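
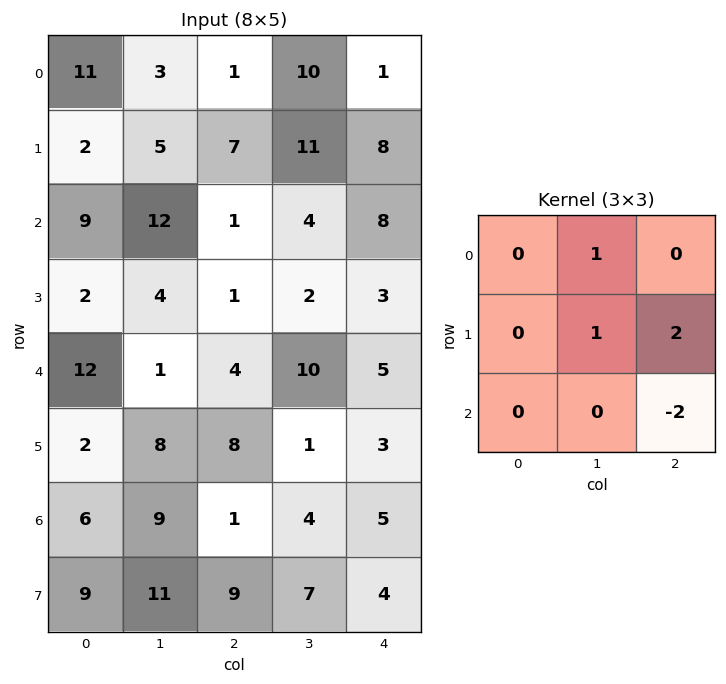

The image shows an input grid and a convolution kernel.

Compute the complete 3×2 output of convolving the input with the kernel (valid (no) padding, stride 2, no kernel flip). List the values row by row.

Output[0,0]: The receptive field on the input at this output position is [11 3 1 / 2 5 7 / 9 12 1]. Elementwise product with the kernel and sum: 3·1 + 5·1 + 7·2 + 1·-2.
Output[0,1]: The receptive field on the input at this output position is [1 10 1 / 7 11 8 / 1 4 8]. Elementwise product with the kernel and sum: 10·1 + 11·1 + 8·2 + 8·-2.

20 21
10 2
23 7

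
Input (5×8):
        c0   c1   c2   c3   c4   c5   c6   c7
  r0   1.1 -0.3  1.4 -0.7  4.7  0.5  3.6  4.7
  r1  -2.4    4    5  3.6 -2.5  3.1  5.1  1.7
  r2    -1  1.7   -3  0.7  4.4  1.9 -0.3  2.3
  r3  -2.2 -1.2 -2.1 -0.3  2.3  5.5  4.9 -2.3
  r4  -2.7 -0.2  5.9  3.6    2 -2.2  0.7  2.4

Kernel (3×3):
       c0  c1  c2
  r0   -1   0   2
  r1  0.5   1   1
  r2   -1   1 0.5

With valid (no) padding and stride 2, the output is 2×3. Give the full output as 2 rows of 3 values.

Output[0,0]: The receptive field on the input at this output position is [1.1 -0.3 1.4 / -2.4 4 5 / -1 1.7 -3]. Elementwise product with the kernel and sum: 1.1·-1 + 1.4·2 + -2.4·0.5 + 4·1 + 5·1 + -1·-1 + 1.7·1 + -3·0.5.

10.7 17.5 6.8
-3.95 11.45 2.7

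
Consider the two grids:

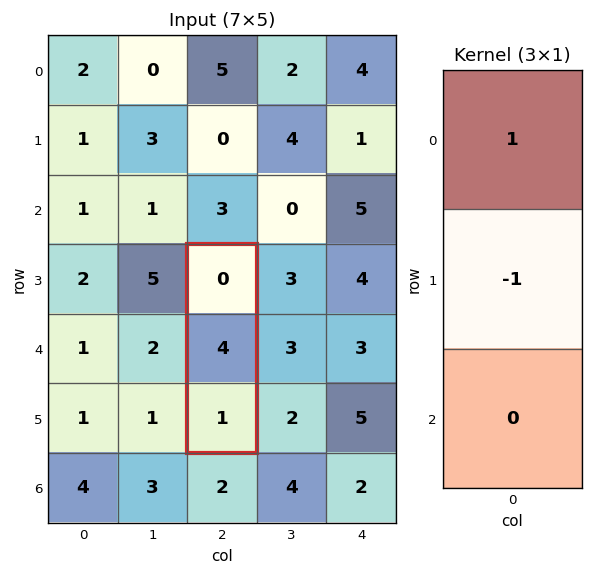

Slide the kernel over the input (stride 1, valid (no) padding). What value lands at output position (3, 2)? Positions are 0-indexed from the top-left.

The receptive field on the input at this output position is [0 / 4 / 1]. Elementwise product with the kernel and sum: 0·1 + 4·-1.

-4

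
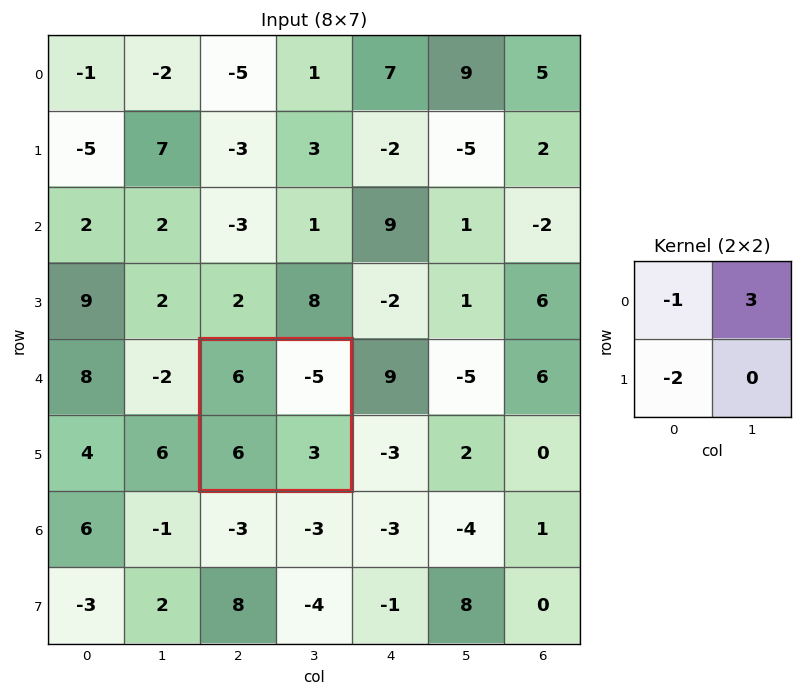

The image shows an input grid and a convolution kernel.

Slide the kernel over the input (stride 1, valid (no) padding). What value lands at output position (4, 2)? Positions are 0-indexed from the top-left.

-33

The receptive field on the input at this output position is [6 -5 / 6 3]. Elementwise product with the kernel and sum: 6·-1 + -5·3 + 6·-2.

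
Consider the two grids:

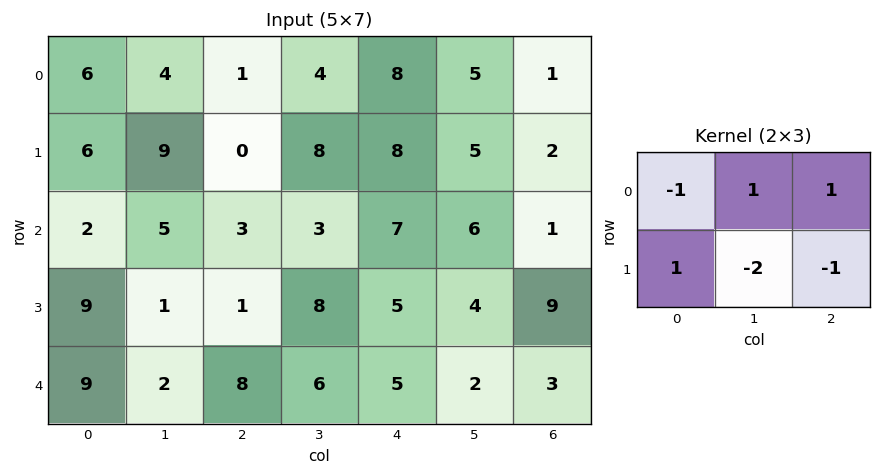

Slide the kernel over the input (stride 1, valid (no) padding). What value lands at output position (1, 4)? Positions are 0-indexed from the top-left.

The receptive field on the input at this output position is [8 5 2 / 7 6 1]. Elementwise product with the kernel and sum: 8·-1 + 5·1 + 2·1 + 7·1 + 6·-2 + 1·-1.

-7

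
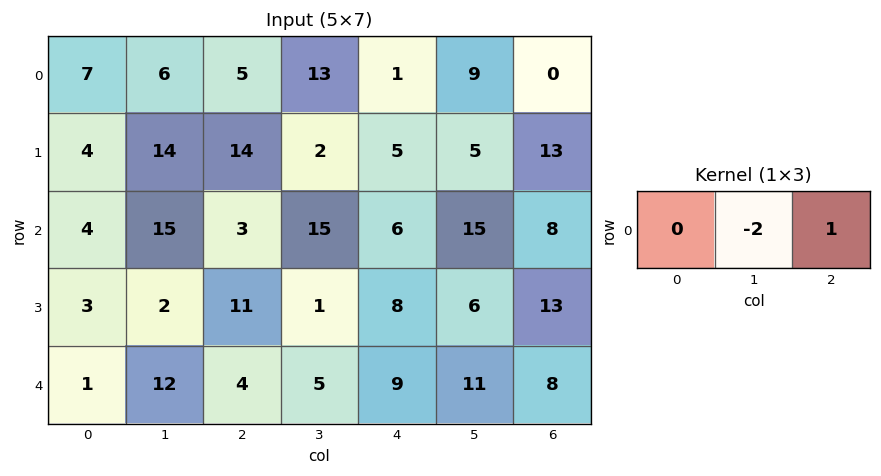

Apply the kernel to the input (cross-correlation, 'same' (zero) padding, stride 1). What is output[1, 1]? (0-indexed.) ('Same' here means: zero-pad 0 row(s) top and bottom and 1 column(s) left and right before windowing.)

The receptive field on the zero-padded input at this output position is [4 14 14]. Elementwise product with the kernel and sum: 14·-2 + 14·1.

-14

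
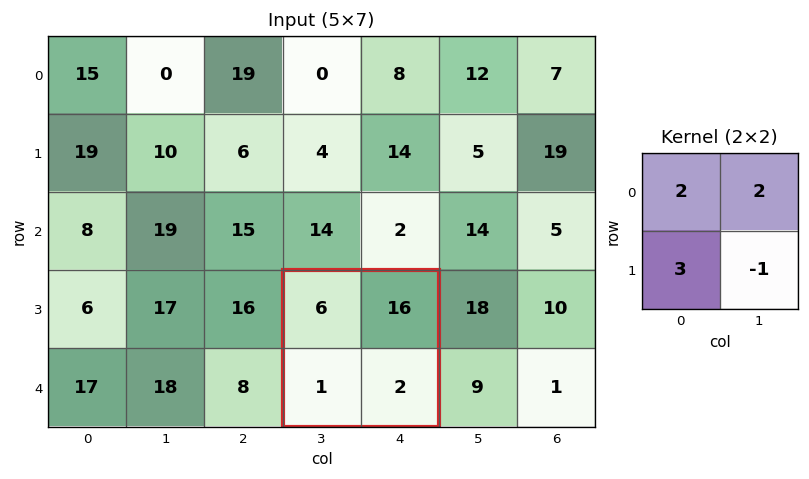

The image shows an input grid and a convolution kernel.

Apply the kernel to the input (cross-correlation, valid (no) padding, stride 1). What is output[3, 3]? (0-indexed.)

The receptive field on the input at this output position is [6 16 / 1 2]. Elementwise product with the kernel and sum: 6·2 + 16·2 + 1·3 + 2·-1.

45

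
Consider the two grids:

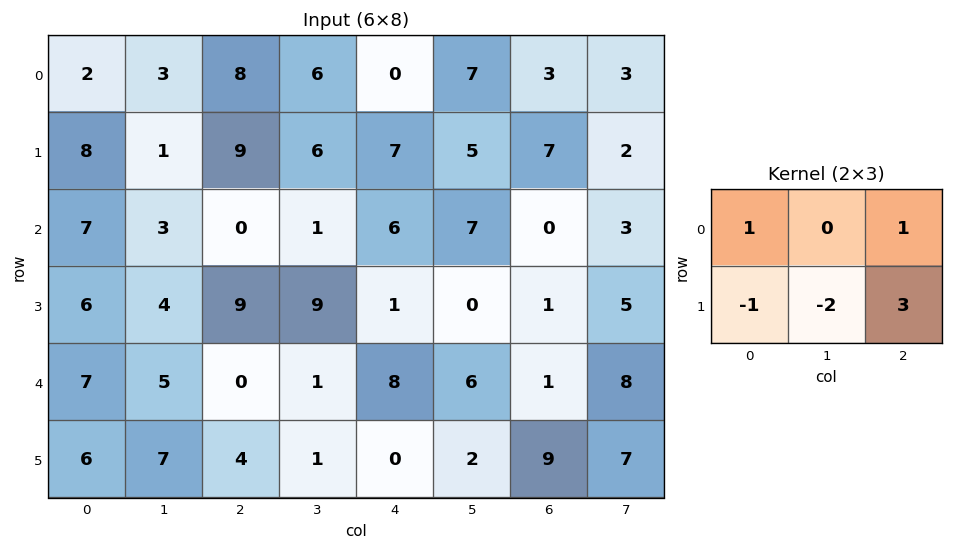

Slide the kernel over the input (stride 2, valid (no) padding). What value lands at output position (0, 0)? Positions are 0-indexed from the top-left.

27

The receptive field on the input at this output position is [2 3 8 / 8 1 9]. Elementwise product with the kernel and sum: 2·1 + 8·1 + 8·-1 + 1·-2 + 9·3.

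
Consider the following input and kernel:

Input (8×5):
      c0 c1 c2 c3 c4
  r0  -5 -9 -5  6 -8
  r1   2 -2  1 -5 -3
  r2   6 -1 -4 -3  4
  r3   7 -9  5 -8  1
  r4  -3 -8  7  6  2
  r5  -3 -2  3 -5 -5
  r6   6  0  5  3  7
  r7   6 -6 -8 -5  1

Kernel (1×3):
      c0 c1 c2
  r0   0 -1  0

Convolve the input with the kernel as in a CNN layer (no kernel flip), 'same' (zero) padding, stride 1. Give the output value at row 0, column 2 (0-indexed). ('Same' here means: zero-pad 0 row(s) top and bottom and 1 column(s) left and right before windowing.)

5

The receptive field on the zero-padded input at this output position is [-9 -5 6]. Elementwise product with the kernel and sum: -5·-1.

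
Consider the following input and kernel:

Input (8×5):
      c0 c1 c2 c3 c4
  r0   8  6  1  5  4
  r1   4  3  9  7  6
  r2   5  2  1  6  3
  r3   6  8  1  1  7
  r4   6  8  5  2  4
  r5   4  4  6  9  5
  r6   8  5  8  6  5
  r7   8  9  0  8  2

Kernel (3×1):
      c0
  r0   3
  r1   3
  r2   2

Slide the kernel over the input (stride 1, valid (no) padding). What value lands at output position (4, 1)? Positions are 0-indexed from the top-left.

The receptive field on the input at this output position is [8 / 4 / 5]. Elementwise product with the kernel and sum: 8·3 + 4·3 + 5·2.

46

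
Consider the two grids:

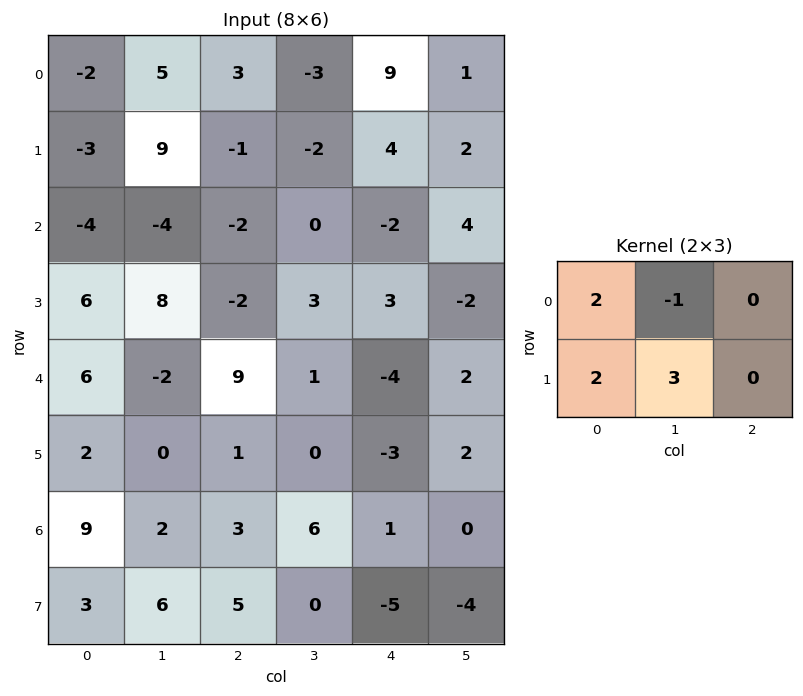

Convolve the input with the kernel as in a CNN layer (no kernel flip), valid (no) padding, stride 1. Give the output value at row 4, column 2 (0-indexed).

19

The receptive field on the input at this output position is [9 1 -4 / 1 0 -3]. Elementwise product with the kernel and sum: 9·2 + 1·-1 + 1·2 + 0·3.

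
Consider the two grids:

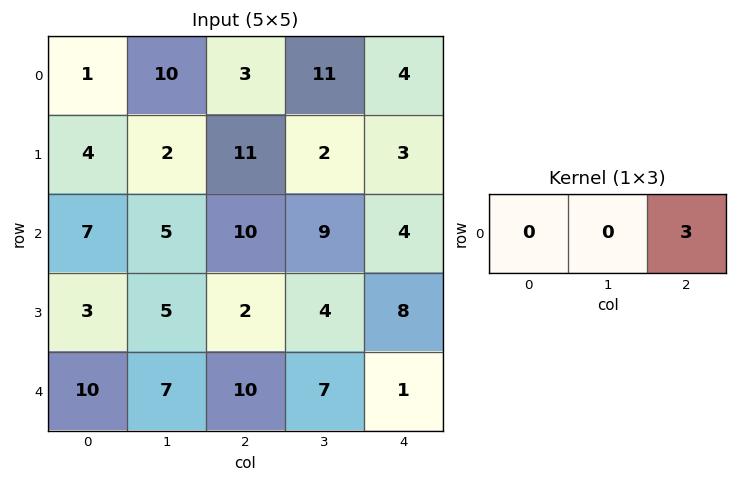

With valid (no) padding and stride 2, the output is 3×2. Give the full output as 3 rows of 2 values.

9 12
30 12
30 3

Output[0,0]: The receptive field on the input at this output position is [1 10 3]. Elementwise product with the kernel and sum: 3·3.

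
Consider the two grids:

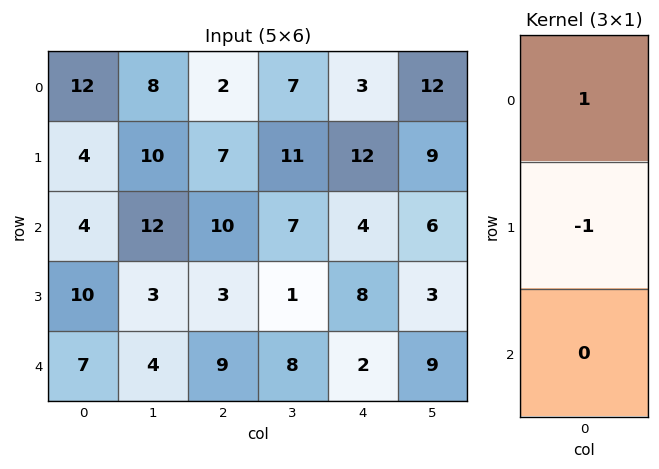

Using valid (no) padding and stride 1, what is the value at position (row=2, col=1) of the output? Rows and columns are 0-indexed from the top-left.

9

The receptive field on the input at this output position is [12 / 3 / 4]. Elementwise product with the kernel and sum: 12·1 + 3·-1.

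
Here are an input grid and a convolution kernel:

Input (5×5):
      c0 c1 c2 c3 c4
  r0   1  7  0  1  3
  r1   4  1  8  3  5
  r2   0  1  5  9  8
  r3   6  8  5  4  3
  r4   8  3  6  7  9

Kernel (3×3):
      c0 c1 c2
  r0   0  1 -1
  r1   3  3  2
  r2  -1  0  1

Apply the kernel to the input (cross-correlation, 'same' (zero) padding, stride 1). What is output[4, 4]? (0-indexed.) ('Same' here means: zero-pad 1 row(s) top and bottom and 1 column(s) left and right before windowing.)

51

The receptive field on the zero-padded input at this output position is [4 3 0 / 7 9 0 / 0 0 0]. Elementwise product with the kernel and sum: 3·1 + 0·-1 + 7·3 + 9·3 + 0·2 + 0·-1 + 0·1.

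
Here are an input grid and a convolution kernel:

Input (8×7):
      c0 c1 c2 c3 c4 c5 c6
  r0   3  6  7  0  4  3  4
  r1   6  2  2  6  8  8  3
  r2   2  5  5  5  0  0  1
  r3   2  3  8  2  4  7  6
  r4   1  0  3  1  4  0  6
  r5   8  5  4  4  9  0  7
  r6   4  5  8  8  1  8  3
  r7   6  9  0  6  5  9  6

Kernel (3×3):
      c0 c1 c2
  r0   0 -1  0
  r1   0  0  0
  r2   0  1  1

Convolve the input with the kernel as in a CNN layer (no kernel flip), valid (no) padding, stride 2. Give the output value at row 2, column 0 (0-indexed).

13

The receptive field on the input at this output position is [1 0 3 / 8 5 4 / 4 5 8]. Elementwise product with the kernel and sum: 0·-1 + 5·1 + 8·1.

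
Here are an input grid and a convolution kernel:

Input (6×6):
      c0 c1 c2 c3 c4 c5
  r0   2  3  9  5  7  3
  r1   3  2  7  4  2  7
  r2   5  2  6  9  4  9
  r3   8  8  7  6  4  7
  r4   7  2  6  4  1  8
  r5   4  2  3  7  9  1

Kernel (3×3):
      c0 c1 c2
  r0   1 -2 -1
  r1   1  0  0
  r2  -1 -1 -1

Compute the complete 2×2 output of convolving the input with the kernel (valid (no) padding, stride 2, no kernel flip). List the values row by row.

Output[0,0]: The receptive field on the input at this output position is [2 3 9 / 3 2 7 / 5 2 6]. Elementwise product with the kernel and sum: 2·1 + 3·-2 + 9·-1 + 3·1 + 5·-1 + 2·-1 + 6·-1.

-23 -20
-12 -20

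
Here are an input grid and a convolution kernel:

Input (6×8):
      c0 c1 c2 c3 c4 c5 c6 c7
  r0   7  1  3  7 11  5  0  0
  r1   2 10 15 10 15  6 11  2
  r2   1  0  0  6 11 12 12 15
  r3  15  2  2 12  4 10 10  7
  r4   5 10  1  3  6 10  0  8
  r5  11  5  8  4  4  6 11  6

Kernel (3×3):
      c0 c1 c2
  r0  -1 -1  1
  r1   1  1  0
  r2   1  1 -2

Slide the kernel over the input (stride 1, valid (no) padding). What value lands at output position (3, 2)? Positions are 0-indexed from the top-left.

The receptive field on the input at this output position is [2 12 4 / 1 3 6 / 8 4 4]. Elementwise product with the kernel and sum: 2·-1 + 12·-1 + 4·1 + 1·1 + 3·1 + 8·1 + 4·1 + 4·-2.

-2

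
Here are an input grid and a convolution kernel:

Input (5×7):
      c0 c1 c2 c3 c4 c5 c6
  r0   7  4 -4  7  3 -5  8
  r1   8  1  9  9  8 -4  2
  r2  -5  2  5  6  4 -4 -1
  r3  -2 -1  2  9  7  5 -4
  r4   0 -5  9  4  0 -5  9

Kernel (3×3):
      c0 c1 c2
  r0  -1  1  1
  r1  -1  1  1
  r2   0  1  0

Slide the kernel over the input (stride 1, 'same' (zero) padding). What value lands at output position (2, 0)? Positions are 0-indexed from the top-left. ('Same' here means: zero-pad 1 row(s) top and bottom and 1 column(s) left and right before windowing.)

The receptive field on the zero-padded input at this output position is [0 8 1 / 0 -5 2 / 0 -2 -1]. Elementwise product with the kernel and sum: 0·-1 + 8·1 + 1·1 + 0·-1 + -5·1 + 2·1 + -2·1.

4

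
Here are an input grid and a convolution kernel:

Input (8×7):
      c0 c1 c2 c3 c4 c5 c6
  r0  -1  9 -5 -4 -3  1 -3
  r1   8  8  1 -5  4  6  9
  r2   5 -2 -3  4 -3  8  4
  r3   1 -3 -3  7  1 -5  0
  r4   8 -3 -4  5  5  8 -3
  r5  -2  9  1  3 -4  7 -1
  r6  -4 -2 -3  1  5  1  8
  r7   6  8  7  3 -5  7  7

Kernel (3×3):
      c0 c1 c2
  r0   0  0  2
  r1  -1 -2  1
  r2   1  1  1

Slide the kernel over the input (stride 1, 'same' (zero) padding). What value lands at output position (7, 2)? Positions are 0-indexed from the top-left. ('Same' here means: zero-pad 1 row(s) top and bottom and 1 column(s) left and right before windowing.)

The receptive field on the zero-padded input at this output position is [-2 -3 1 / 8 7 3 / 0 0 0]. Elementwise product with the kernel and sum: 1·2 + 8·-1 + 7·-2 + 3·1 + 0·1 + 0·1 + 0·1.

-17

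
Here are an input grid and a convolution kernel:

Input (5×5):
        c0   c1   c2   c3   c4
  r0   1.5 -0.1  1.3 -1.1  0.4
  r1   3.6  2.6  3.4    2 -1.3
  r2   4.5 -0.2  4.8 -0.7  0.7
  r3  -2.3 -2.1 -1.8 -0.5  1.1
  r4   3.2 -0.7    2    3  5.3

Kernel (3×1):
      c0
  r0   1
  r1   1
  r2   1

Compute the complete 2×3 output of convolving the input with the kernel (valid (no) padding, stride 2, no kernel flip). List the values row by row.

9.6 9.5 -0.2
5.4 5 7.1

Output[0,0]: The receptive field on the input at this output position is [1.5 / 3.6 / 4.5]. Elementwise product with the kernel and sum: 1.5·1 + 3.6·1 + 4.5·1.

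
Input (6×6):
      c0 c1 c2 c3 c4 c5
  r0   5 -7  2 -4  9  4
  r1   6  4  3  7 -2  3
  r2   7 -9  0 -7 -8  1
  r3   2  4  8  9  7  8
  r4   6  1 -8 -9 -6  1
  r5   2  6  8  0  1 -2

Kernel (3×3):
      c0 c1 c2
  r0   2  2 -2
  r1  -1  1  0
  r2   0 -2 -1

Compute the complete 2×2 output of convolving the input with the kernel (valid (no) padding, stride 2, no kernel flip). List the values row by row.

8 4
4 27

Output[0,0]: The receptive field on the input at this output position is [5 -7 2 / 6 4 3 / 7 -9 0]. Elementwise product with the kernel and sum: 5·2 + -7·2 + 2·-2 + 6·-1 + 4·1 + -9·-2 + 0·-1.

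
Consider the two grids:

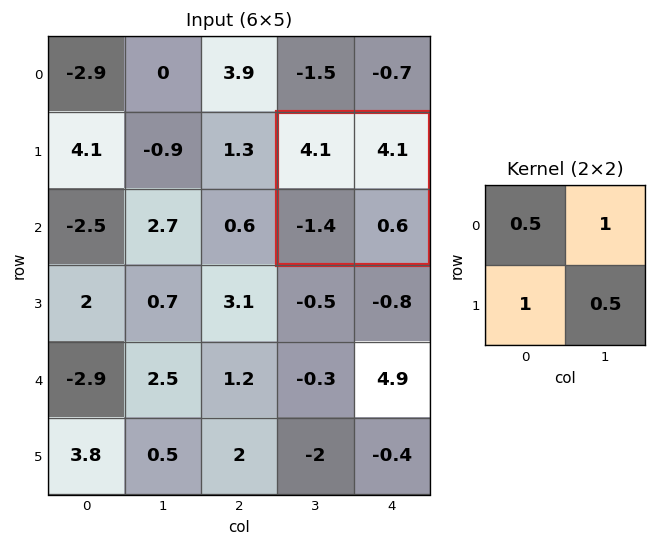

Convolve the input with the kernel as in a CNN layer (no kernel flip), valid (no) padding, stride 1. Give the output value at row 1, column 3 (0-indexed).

5.05

The receptive field on the input at this output position is [4.1 4.1 / -1.4 0.6]. Elementwise product with the kernel and sum: 4.1·0.5 + 4.1·1 + -1.4·1 + 0.6·0.5.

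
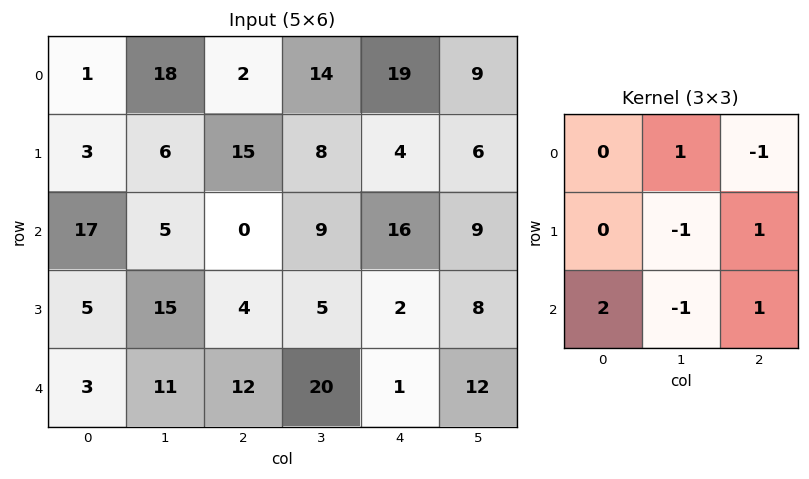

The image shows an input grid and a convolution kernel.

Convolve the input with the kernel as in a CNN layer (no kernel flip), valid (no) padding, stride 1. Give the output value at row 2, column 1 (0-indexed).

22

The receptive field on the input at this output position is [5 0 9 / 15 4 5 / 11 12 20]. Elementwise product with the kernel and sum: 0·1 + 9·-1 + 4·-1 + 5·1 + 11·2 + 12·-1 + 20·1.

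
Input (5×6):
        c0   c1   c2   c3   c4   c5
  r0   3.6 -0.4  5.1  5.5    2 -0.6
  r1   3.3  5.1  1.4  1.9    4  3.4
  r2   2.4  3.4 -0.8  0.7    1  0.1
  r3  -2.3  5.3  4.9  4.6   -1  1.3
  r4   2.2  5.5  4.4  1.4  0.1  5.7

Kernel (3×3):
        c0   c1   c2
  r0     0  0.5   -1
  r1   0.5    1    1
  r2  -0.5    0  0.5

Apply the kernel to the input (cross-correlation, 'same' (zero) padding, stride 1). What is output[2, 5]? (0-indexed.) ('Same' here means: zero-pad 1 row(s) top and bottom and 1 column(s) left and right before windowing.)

2.8

The receptive field on the zero-padded input at this output position is [4 3.4 0 / 1 0.1 0 / -1 1.3 0]. Elementwise product with the kernel and sum: 3.4·0.5 + 0·-1 + 1·0.5 + 0.1·1 + 0·1 + -1·-0.5 + 0·0.5.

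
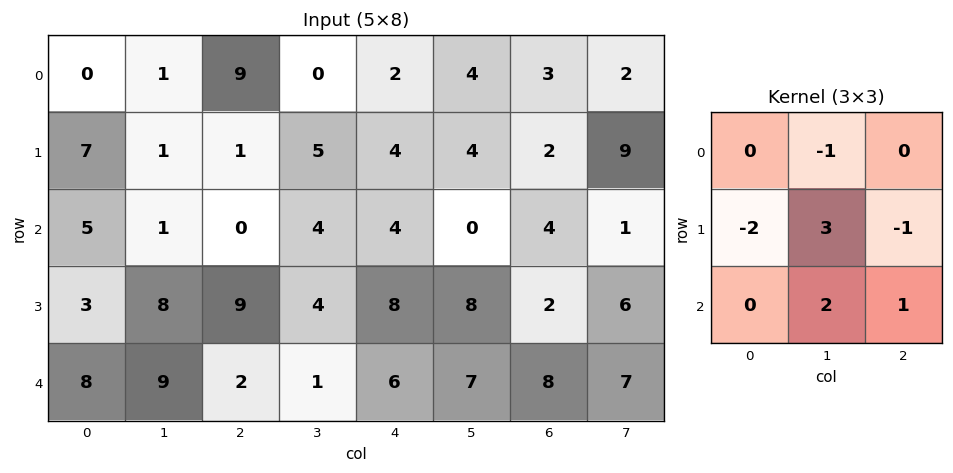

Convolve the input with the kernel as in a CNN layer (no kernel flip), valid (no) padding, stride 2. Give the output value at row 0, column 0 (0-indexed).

The receptive field on the input at this output position is [0 1 9 / 7 1 1 / 5 1 0]. Elementwise product with the kernel and sum: 1·-1 + 7·-2 + 1·3 + 1·-1 + 1·2 + 0·1.

-11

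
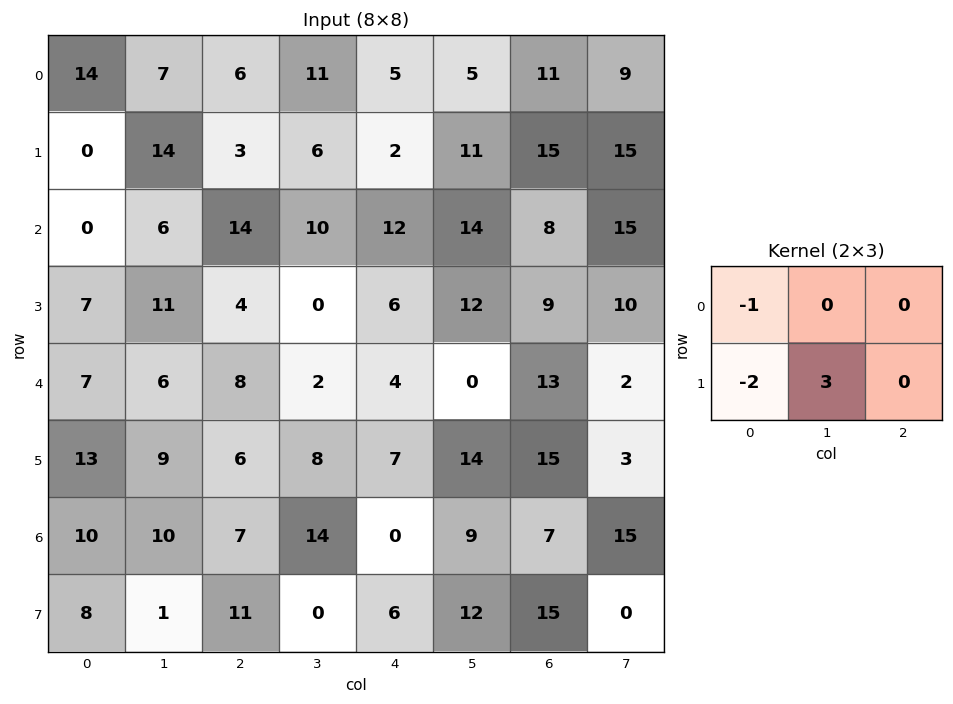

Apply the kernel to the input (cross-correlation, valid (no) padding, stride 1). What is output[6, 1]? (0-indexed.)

The receptive field on the input at this output position is [10 7 14 / 1 11 0]. Elementwise product with the kernel and sum: 10·-1 + 1·-2 + 11·3.

21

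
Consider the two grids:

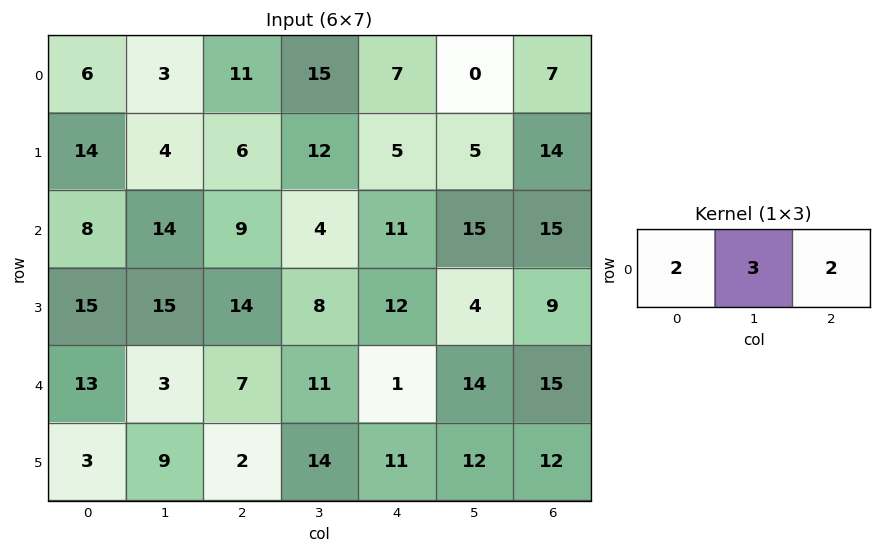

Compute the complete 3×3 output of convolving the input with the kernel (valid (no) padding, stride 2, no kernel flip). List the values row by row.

43 81 28
76 52 97
49 49 74

Output[0,0]: The receptive field on the input at this output position is [6 3 11]. Elementwise product with the kernel and sum: 6·2 + 3·3 + 11·2.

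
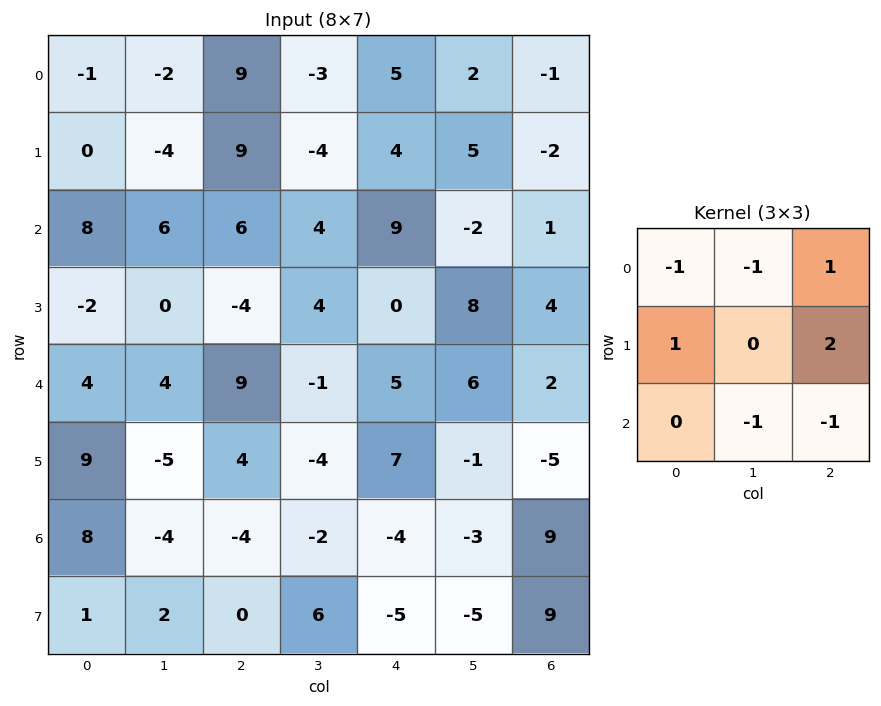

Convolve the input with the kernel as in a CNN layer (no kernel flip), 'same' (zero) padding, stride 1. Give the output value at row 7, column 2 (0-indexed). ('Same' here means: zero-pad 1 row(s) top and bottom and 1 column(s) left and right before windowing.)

20

The receptive field on the zero-padded input at this output position is [-4 -4 -2 / 2 0 6 / 0 0 0]. Elementwise product with the kernel and sum: -4·-1 + -4·-1 + -2·1 + 2·1 + 6·2 + 0·-1 + 0·-1.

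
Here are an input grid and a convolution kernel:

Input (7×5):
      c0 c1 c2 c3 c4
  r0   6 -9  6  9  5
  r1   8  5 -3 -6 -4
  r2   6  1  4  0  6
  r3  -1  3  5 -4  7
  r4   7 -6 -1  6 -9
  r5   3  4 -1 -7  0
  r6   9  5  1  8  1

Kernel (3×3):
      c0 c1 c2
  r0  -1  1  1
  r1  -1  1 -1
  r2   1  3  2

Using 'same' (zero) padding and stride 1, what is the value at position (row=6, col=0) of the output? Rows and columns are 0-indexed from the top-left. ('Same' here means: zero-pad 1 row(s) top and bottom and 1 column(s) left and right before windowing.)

11

The receptive field on the zero-padded input at this output position is [0 3 4 / 0 9 5 / 0 0 0]. Elementwise product with the kernel and sum: 0·-1 + 3·1 + 4·1 + 0·-1 + 9·1 + 5·-1 + 0·1 + 0·3 + 0·2.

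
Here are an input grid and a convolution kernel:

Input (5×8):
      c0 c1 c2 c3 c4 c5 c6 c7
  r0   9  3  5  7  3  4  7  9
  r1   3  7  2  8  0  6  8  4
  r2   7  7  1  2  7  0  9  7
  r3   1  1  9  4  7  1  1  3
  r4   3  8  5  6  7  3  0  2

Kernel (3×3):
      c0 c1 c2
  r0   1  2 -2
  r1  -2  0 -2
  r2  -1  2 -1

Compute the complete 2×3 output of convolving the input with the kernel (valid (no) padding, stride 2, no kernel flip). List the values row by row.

1 5 -35
7 -41 -28

Output[0,0]: The receptive field on the input at this output position is [9 3 5 / 3 7 2 / 7 7 1]. Elementwise product with the kernel and sum: 9·1 + 3·2 + 5·-2 + 3·-2 + 2·-2 + 7·-1 + 7·2 + 1·-1.
Output[0,1]: The receptive field on the input at this output position is [5 7 3 / 2 8 0 / 1 2 7]. Elementwise product with the kernel and sum: 5·1 + 7·2 + 3·-2 + 2·-2 + 0·-2 + 1·-1 + 2·2 + 7·-1.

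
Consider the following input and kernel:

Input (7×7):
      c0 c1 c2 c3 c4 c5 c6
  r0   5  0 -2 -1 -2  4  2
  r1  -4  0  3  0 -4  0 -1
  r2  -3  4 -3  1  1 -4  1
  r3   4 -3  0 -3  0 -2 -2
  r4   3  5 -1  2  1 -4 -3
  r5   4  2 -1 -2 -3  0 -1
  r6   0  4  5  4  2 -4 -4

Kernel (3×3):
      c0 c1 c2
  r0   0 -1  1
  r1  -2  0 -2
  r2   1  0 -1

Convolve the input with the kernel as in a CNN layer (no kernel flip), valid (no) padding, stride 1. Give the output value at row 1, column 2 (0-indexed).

The receptive field on the input at this output position is [3 0 -4 / -3 1 1 / 0 -3 0]. Elementwise product with the kernel and sum: 0·-1 + -4·1 + -3·-2 + 1·-2 + 0·1 + 0·-1.

0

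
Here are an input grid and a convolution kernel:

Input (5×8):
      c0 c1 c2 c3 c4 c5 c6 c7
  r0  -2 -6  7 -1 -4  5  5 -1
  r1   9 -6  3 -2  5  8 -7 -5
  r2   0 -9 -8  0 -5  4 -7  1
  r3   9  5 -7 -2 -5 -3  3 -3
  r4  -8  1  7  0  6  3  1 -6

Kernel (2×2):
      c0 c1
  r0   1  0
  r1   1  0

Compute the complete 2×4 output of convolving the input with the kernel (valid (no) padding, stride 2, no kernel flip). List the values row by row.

Output[0,0]: The receptive field on the input at this output position is [-2 -6 / 9 -6]. Elementwise product with the kernel and sum: -2·1 + 9·1.
Output[0,1]: The receptive field on the input at this output position is [7 -1 / 3 -2]. Elementwise product with the kernel and sum: 7·1 + 3·1.

7 10 1 -2
9 -15 -10 -4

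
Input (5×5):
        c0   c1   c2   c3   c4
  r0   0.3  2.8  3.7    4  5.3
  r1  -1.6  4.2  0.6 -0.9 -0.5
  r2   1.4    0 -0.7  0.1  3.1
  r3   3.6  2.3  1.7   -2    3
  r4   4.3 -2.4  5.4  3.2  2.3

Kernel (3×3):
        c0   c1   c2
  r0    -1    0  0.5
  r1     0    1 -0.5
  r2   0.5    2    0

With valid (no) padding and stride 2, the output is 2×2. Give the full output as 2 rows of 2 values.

6.15 -1.85
-2.95 7.85

Output[0,0]: The receptive field on the input at this output position is [0.3 2.8 3.7 / -1.6 4.2 0.6 / 1.4 0 -0.7]. Elementwise product with the kernel and sum: 0.3·-1 + 3.7·0.5 + 4.2·1 + 0.6·-0.5 + 1.4·0.5 + 0·2.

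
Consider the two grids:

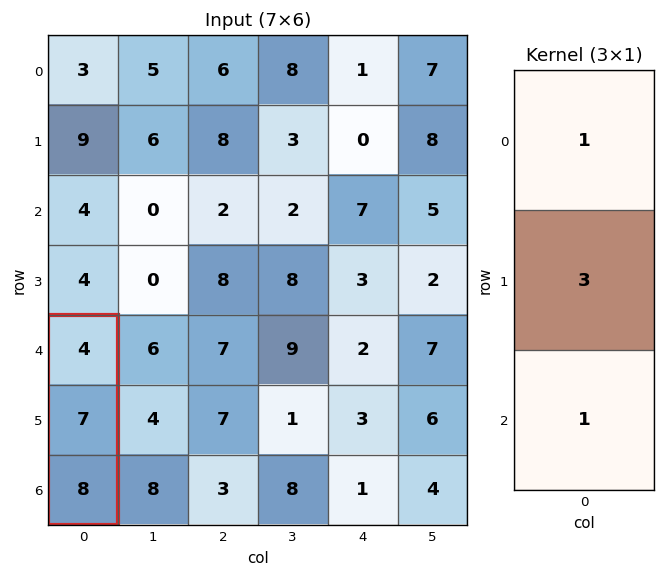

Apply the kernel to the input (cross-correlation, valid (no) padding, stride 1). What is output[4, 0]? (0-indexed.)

33

The receptive field on the input at this output position is [4 / 7 / 8]. Elementwise product with the kernel and sum: 4·1 + 7·3 + 8·1.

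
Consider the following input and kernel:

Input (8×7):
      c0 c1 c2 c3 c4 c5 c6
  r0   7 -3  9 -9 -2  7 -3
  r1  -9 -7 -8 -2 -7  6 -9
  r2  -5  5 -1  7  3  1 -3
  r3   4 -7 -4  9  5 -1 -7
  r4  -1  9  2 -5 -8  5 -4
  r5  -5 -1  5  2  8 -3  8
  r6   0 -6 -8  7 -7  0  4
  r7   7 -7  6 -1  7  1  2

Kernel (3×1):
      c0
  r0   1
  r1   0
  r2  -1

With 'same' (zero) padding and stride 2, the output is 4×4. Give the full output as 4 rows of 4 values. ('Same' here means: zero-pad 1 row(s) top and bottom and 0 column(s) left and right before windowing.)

Output[0,0]: The receptive field on the zero-padded input at this output position is [0 / 7 / -9]. Elementwise product with the kernel and sum: 0·1 + -9·-1.

9 8 7 9
-13 -4 -12 -2
9 -9 -3 -15
-12 -1 1 6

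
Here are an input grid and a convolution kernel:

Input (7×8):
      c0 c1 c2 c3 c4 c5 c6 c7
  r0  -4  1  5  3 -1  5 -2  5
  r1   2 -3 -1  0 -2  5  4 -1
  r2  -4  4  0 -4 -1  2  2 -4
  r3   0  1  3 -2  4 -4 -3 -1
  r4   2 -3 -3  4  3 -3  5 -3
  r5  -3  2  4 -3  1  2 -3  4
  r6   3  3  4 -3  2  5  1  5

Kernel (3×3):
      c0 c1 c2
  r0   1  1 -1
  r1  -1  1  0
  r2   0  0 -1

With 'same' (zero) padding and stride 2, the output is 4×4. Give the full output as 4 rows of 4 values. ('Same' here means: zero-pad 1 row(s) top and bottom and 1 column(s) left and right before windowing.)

-1 4 -9 -6
0 -6 0 11
-1 9 3 -2
-2 10 1 -9

Output[0,0]: The receptive field on the zero-padded input at this output position is [0 0 0 / 0 -4 1 / 0 2 -3]. Elementwise product with the kernel and sum: 0·1 + 0·1 + 0·-1 + 0·-1 + -4·1 + -3·-1.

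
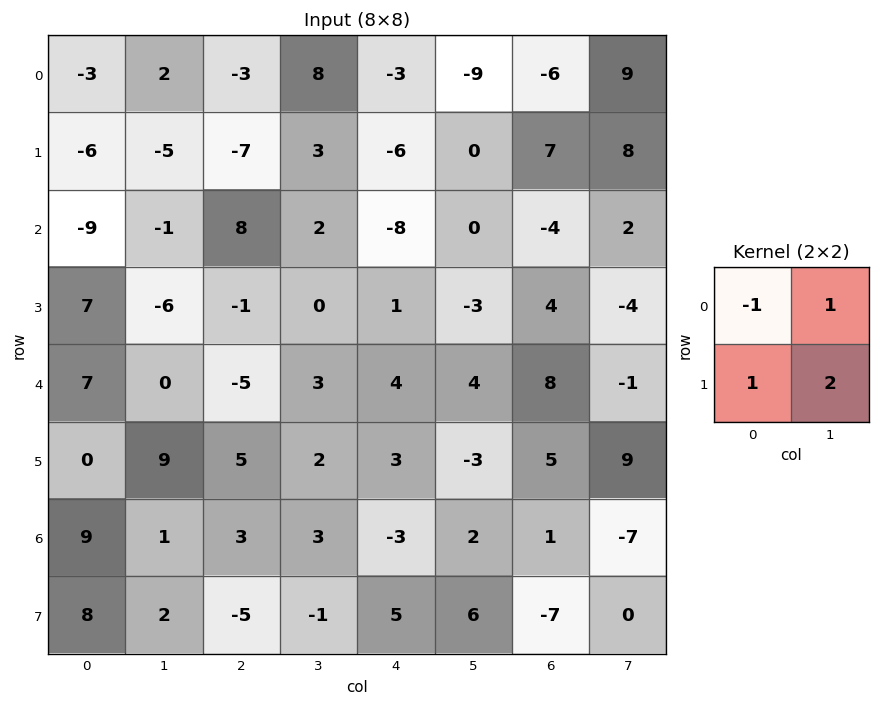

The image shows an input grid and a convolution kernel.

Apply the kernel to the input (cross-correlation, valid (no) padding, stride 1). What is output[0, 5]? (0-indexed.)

17

The receptive field on the input at this output position is [-9 -6 / 0 7]. Elementwise product with the kernel and sum: -9·-1 + -6·1 + 0·1 + 7·2.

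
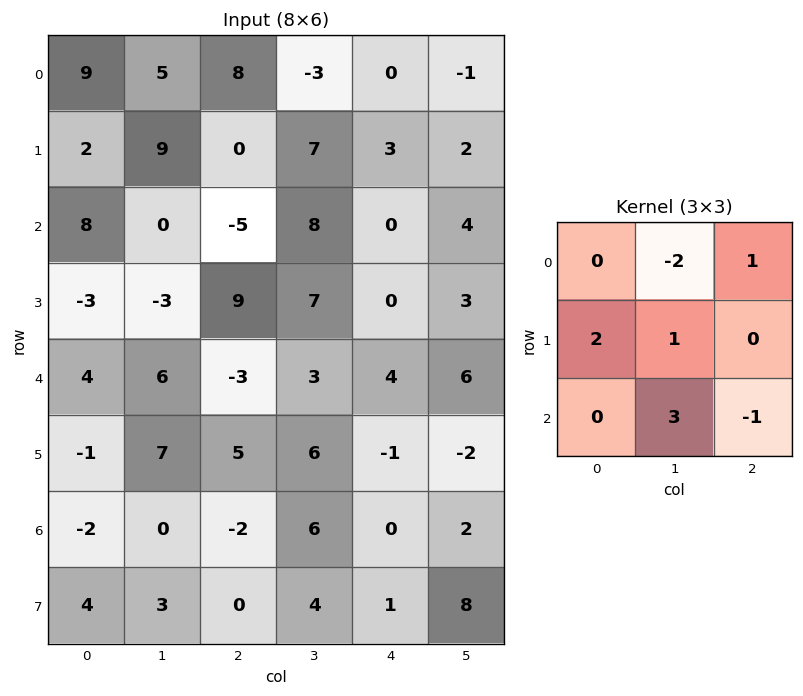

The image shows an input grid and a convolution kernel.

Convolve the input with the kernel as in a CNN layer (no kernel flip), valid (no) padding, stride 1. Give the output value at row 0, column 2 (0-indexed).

37

The receptive field on the input at this output position is [8 -3 0 / 0 7 3 / -5 8 0]. Elementwise product with the kernel and sum: -3·-2 + 0·1 + 0·2 + 7·1 + 8·3 + 0·-1.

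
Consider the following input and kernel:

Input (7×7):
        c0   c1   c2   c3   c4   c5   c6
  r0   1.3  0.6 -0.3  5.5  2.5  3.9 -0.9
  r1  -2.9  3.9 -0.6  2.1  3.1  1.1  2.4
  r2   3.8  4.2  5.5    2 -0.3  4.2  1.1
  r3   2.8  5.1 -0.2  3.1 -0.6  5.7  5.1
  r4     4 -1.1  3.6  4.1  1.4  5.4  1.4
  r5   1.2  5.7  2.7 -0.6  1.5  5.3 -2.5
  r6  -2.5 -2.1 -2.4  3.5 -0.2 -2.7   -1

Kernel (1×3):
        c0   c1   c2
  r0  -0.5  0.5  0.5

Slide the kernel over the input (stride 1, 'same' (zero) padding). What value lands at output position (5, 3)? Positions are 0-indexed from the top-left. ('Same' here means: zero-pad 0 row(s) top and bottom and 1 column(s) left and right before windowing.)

The receptive field on the zero-padded input at this output position is [2.7 -0.6 1.5]. Elementwise product with the kernel and sum: 2.7·-0.5 + -0.6·0.5 + 1.5·0.5.

-0.9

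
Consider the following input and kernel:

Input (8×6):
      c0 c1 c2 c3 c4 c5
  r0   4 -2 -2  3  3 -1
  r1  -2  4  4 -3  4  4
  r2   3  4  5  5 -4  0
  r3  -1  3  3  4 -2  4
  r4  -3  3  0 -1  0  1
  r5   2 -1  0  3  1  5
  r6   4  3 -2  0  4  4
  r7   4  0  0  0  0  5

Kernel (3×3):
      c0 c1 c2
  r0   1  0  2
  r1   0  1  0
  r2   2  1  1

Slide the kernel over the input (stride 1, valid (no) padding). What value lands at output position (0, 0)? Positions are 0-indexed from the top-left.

19

The receptive field on the input at this output position is [4 -2 -2 / -2 4 4 / 3 4 5]. Elementwise product with the kernel and sum: 4·1 + -2·2 + 4·1 + 3·2 + 4·1 + 5·1.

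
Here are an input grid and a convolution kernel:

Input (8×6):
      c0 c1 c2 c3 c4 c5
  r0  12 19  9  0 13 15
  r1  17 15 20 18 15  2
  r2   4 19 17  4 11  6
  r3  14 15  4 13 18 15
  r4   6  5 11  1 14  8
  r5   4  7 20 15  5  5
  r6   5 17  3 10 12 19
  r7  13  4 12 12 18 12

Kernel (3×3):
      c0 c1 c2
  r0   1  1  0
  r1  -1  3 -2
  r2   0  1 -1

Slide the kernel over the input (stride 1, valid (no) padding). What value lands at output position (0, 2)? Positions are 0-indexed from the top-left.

6

The receptive field on the input at this output position is [9 0 13 / 20 18 15 / 17 4 11]. Elementwise product with the kernel and sum: 9·1 + 0·1 + 20·-1 + 18·3 + 15·-2 + 4·1 + 11·-1.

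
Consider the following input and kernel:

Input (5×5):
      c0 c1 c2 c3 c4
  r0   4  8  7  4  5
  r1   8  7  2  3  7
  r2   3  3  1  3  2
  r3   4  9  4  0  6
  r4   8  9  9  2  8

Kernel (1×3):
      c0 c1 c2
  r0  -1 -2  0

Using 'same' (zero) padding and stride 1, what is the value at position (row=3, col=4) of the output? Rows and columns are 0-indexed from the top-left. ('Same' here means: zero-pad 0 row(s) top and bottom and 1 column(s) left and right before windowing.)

The receptive field on the zero-padded input at this output position is [0 6 0]. Elementwise product with the kernel and sum: 0·-1 + 6·-2.

-12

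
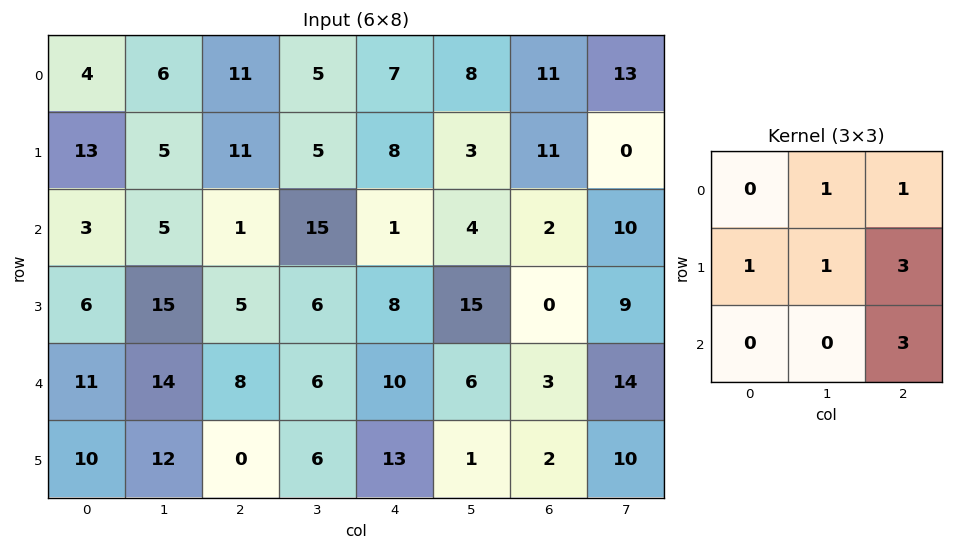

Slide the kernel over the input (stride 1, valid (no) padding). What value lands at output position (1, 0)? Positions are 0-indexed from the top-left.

42

The receptive field on the input at this output position is [13 5 11 / 3 5 1 / 6 15 5]. Elementwise product with the kernel and sum: 5·1 + 11·1 + 3·1 + 5·1 + 1·3 + 5·3.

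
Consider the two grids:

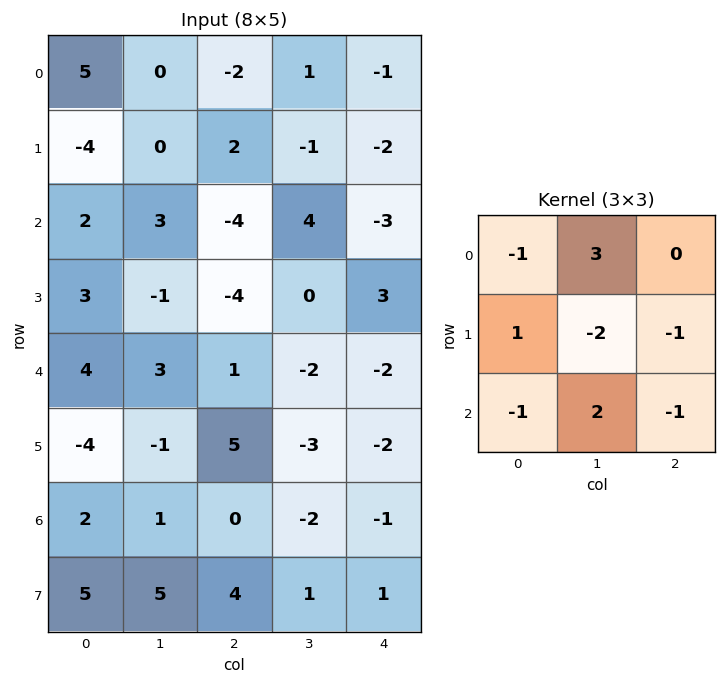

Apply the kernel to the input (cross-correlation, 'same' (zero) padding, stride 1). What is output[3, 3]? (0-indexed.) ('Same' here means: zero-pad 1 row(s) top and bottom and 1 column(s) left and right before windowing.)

The receptive field on the zero-padded input at this output position is [-4 4 -3 / -4 0 3 / 1 -2 -2]. Elementwise product with the kernel and sum: -4·-1 + 4·3 + -4·1 + 0·-2 + 3·-1 + 1·-1 + -2·2 + -2·-1.

6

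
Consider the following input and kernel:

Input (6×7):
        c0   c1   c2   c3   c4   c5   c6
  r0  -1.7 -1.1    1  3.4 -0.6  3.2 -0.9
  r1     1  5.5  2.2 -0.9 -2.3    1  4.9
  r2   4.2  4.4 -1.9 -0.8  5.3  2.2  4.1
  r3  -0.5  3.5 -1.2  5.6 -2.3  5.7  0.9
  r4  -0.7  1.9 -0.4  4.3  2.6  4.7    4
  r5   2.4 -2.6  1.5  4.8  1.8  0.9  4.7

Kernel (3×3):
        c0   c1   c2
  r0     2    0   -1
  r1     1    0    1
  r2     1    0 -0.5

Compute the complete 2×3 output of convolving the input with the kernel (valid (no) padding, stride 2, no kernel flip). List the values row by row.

3.95 -2.05 5.55
8.1 -14.3 5.7

Output[0,0]: The receptive field on the input at this output position is [-1.7 -1.1 1 / 1 5.5 2.2 / 4.2 4.4 -1.9]. Elementwise product with the kernel and sum: -1.7·2 + 1·-1 + 1·1 + 2.2·1 + 4.2·1 + -1.9·-0.5.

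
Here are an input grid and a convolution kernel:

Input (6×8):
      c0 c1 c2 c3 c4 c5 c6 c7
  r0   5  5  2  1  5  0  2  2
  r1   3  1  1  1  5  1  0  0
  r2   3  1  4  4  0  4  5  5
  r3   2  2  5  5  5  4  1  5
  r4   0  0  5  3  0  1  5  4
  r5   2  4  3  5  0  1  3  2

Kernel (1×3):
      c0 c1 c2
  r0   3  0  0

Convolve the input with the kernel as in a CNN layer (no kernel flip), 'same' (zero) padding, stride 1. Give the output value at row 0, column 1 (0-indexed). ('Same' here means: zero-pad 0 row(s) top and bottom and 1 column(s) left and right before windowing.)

15

The receptive field on the zero-padded input at this output position is [5 5 2]. Elementwise product with the kernel and sum: 5·3.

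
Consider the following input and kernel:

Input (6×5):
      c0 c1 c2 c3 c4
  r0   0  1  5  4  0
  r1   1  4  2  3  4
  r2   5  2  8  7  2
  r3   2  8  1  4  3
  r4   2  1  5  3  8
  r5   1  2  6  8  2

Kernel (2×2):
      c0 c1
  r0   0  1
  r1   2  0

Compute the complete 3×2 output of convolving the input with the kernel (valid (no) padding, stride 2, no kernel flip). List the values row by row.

Output[0,0]: The receptive field on the input at this output position is [0 1 / 1 4]. Elementwise product with the kernel and sum: 1·1 + 1·2.

3 8
6 9
3 15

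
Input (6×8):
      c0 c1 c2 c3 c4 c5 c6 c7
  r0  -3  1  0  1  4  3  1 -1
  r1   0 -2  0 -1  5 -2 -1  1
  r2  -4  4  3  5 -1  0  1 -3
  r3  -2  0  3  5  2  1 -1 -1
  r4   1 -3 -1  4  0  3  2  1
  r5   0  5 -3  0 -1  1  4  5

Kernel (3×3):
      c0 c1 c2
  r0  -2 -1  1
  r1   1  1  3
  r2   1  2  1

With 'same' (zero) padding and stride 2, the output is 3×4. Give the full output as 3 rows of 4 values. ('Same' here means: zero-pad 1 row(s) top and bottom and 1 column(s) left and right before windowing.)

-2 1 21 -2
2 36 9 -4
-1 9 1 20

Output[0,0]: The receptive field on the zero-padded input at this output position is [0 0 0 / 0 -3 1 / 0 0 -2]. Elementwise product with the kernel and sum: 0·-2 + 0·-1 + 0·1 + 0·1 + -3·1 + 1·3 + 0·1 + 0·2 + -2·1.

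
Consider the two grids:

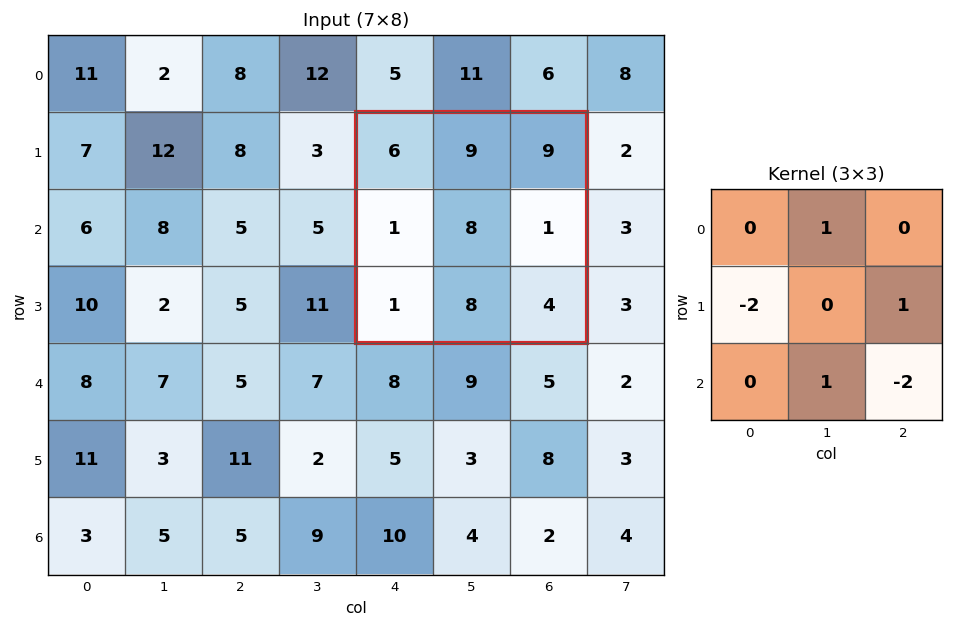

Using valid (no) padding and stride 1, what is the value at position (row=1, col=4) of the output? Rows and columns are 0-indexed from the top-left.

8

The receptive field on the input at this output position is [6 9 9 / 1 8 1 / 1 8 4]. Elementwise product with the kernel and sum: 9·1 + 1·-2 + 1·1 + 8·1 + 4·-2.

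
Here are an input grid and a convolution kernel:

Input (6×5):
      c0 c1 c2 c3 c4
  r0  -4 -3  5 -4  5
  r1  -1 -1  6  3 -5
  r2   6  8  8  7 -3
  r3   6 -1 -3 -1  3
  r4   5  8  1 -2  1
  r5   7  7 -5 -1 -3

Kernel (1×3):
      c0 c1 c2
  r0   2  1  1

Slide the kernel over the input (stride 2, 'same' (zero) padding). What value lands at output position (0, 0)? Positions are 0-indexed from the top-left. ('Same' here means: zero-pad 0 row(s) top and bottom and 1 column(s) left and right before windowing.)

The receptive field on the zero-padded input at this output position is [0 -4 -3]. Elementwise product with the kernel and sum: 0·2 + -4·1 + -3·1.

-7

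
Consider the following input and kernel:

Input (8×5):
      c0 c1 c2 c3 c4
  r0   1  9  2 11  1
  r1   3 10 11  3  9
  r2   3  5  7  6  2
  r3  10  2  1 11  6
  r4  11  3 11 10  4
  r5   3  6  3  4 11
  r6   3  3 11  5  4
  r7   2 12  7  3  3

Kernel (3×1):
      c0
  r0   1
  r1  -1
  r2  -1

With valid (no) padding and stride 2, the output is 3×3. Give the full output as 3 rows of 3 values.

Output[0,0]: The receptive field on the input at this output position is [1 / 3 / 3]. Elementwise product with the kernel and sum: 1·1 + 3·-1 + 3·-1.
Output[0,1]: The receptive field on the input at this output position is [2 / 11 / 7]. Elementwise product with the kernel and sum: 2·1 + 11·-1 + 7·-1.

-5 -16 -10
-18 -5 -8
5 -3 -11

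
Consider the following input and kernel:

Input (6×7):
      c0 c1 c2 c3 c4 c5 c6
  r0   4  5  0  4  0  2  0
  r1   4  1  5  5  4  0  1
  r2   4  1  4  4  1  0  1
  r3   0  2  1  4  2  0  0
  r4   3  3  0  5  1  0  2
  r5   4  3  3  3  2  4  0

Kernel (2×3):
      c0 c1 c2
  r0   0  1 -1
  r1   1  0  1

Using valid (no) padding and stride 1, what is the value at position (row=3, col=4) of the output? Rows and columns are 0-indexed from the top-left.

3

The receptive field on the input at this output position is [2 0 0 / 1 0 2]. Elementwise product with the kernel and sum: 0·1 + 0·-1 + 1·1 + 2·1.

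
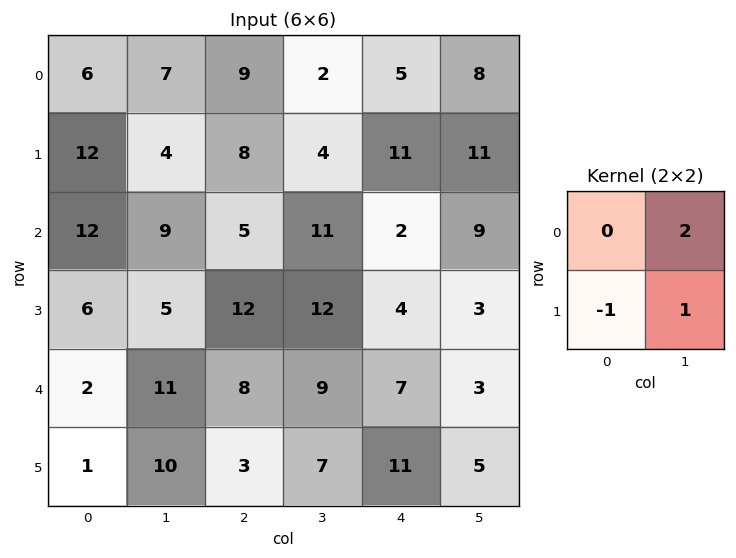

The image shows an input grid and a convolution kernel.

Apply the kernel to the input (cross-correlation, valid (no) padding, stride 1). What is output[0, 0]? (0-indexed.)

6

The receptive field on the input at this output position is [6 7 / 12 4]. Elementwise product with the kernel and sum: 7·2 + 12·-1 + 4·1.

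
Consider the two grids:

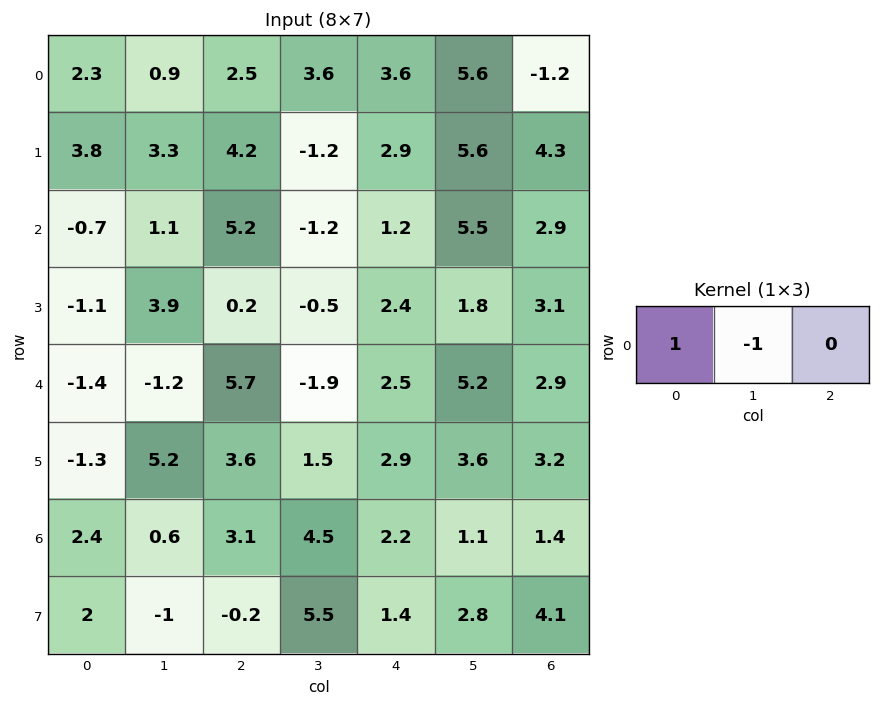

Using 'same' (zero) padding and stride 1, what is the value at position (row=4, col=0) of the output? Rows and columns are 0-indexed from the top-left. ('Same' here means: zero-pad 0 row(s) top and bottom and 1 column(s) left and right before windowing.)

1.4

The receptive field on the zero-padded input at this output position is [0 -1.4 -1.2]. Elementwise product with the kernel and sum: 0·1 + -1.4·-1.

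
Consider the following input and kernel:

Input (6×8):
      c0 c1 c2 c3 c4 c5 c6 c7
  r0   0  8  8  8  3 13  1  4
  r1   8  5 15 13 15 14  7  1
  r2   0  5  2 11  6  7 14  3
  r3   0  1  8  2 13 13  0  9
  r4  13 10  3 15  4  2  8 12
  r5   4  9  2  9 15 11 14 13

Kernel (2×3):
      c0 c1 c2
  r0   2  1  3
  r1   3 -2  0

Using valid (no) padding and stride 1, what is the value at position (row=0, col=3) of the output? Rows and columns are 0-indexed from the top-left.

67

The receptive field on the input at this output position is [8 3 13 / 13 15 14]. Elementwise product with the kernel and sum: 8·2 + 3·1 + 13·3 + 13·3 + 15·-2.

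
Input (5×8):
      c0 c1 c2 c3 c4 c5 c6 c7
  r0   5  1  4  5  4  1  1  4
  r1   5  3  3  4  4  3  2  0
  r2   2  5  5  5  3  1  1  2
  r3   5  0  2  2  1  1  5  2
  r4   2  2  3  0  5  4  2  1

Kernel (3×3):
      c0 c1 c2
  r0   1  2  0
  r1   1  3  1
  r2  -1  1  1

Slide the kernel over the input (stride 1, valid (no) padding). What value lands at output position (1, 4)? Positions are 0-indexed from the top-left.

The receptive field on the input at this output position is [4 3 2 / 3 1 1 / 1 1 5]. Elementwise product with the kernel and sum: 4·1 + 3·2 + 3·1 + 1·3 + 1·1 + 1·-1 + 1·1 + 5·1.

22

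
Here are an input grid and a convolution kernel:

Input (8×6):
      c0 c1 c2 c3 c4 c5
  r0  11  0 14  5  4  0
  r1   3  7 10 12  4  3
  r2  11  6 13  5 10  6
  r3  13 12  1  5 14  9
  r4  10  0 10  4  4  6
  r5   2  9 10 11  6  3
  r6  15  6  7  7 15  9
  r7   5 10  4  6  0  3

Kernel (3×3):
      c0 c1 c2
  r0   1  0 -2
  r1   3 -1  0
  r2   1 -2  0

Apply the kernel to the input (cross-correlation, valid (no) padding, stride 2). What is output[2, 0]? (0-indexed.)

-10

The receptive field on the input at this output position is [10 0 10 / 2 9 10 / 15 6 7]. Elementwise product with the kernel and sum: 10·1 + 10·-2 + 2·3 + 9·-1 + 15·1 + 6·-2.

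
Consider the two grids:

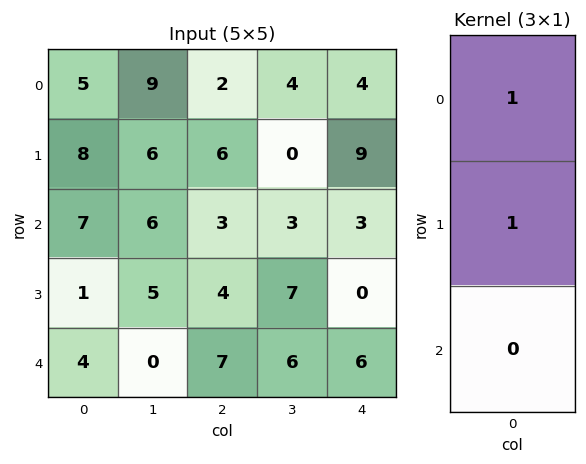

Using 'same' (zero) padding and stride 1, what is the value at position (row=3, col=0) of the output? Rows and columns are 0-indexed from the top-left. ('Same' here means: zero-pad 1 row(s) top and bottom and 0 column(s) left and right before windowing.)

8

The receptive field on the zero-padded input at this output position is [7 / 1 / 4]. Elementwise product with the kernel and sum: 7·1 + 1·1.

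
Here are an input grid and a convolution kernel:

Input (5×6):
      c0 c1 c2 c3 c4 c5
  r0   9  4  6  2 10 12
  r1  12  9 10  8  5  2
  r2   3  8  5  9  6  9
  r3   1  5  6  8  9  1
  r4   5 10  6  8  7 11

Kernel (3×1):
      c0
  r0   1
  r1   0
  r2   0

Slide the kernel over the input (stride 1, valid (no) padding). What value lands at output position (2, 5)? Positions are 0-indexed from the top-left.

The receptive field on the input at this output position is [9 / 1 / 11]. Elementwise product with the kernel and sum: 9·1.

9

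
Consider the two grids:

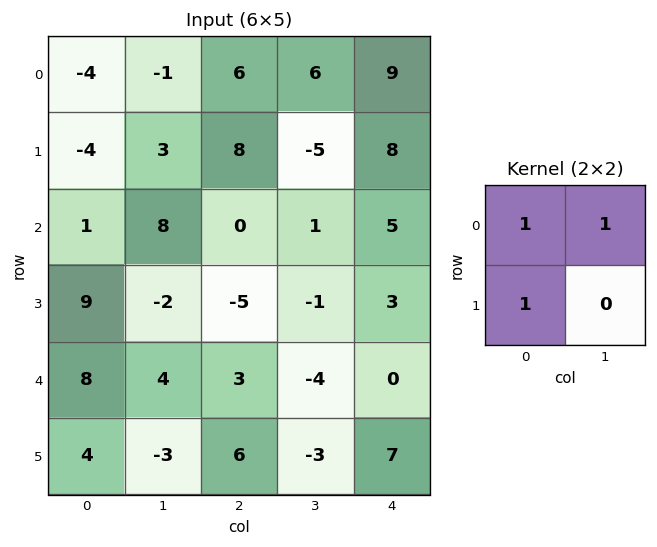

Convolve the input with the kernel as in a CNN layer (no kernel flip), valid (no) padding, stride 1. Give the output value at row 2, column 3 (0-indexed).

The receptive field on the input at this output position is [1 5 / -1 3]. Elementwise product with the kernel and sum: 1·1 + 5·1 + -1·1.

5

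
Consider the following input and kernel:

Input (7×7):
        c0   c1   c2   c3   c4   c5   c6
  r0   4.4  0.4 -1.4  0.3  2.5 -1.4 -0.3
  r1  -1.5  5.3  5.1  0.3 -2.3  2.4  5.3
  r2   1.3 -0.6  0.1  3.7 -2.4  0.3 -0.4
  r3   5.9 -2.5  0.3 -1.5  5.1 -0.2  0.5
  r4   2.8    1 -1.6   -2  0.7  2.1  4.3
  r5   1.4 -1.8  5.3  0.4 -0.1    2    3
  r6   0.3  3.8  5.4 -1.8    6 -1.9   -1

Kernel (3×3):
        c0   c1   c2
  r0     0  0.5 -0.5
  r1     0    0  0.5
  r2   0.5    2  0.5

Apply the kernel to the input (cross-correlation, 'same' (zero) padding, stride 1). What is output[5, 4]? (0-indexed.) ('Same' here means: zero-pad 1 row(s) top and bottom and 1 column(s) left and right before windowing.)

The receptive field on the zero-padded input at this output position is [-2 0.7 2.1 / 0.4 -0.1 2 / -1.8 6 -1.9]. Elementwise product with the kernel and sum: 0.7·0.5 + 2.1·-0.5 + 2·0.5 + -1.8·0.5 + 6·2 + -1.9·0.5.

10.45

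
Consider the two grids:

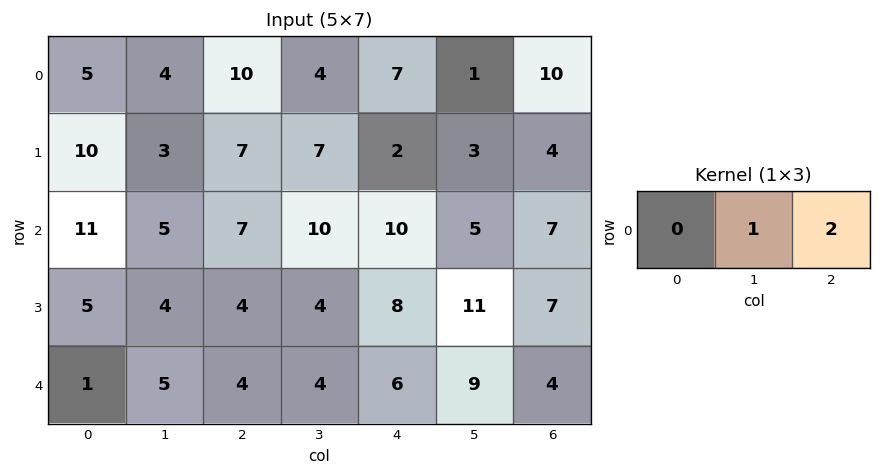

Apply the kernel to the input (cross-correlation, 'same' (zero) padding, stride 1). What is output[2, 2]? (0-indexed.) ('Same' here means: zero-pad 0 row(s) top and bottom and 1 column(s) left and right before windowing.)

27

The receptive field on the zero-padded input at this output position is [5 7 10]. Elementwise product with the kernel and sum: 7·1 + 10·2.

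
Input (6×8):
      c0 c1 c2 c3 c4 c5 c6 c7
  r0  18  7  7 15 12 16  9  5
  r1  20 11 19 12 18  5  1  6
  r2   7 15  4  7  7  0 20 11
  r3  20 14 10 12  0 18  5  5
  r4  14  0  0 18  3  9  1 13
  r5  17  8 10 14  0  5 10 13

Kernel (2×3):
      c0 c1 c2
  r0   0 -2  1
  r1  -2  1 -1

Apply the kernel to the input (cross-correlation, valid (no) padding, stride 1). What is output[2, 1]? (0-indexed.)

The receptive field on the input at this output position is [15 4 7 / 14 10 12]. Elementwise product with the kernel and sum: 4·-2 + 7·1 + 14·-2 + 10·1 + 12·-1.

-31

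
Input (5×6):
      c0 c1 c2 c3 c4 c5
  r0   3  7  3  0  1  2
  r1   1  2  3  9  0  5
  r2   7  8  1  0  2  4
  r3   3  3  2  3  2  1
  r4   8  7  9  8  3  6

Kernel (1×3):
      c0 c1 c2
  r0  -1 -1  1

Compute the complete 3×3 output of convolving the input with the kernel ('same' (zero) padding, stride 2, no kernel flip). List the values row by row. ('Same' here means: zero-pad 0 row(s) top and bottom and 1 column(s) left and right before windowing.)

4 -10 1
1 -9 2
-1 -8 -5

Output[0,0]: The receptive field on the zero-padded input at this output position is [0 3 7]. Elementwise product with the kernel and sum: 0·-1 + 3·-1 + 7·1.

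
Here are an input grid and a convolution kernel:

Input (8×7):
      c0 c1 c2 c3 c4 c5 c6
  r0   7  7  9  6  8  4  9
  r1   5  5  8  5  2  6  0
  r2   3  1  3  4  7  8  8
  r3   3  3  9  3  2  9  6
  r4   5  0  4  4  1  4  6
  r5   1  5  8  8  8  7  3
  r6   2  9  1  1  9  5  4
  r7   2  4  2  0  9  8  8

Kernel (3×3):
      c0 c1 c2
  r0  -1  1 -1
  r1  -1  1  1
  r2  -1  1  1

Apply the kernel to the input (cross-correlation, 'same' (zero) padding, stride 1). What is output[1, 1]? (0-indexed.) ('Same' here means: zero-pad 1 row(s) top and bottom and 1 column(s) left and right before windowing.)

0

The receptive field on the zero-padded input at this output position is [7 7 9 / 5 5 8 / 3 1 3]. Elementwise product with the kernel and sum: 7·-1 + 7·1 + 9·-1 + 5·-1 + 5·1 + 8·1 + 3·-1 + 1·1 + 3·1.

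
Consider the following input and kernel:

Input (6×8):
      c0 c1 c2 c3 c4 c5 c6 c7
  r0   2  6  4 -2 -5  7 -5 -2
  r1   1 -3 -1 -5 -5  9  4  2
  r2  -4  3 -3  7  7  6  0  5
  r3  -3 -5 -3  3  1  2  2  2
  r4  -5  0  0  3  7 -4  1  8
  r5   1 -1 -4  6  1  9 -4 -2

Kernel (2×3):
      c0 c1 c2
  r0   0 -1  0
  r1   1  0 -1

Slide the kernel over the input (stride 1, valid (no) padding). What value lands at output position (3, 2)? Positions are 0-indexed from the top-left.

-10

The receptive field on the input at this output position is [-3 3 1 / 0 3 7]. Elementwise product with the kernel and sum: 3·-1 + 0·1 + 7·-1.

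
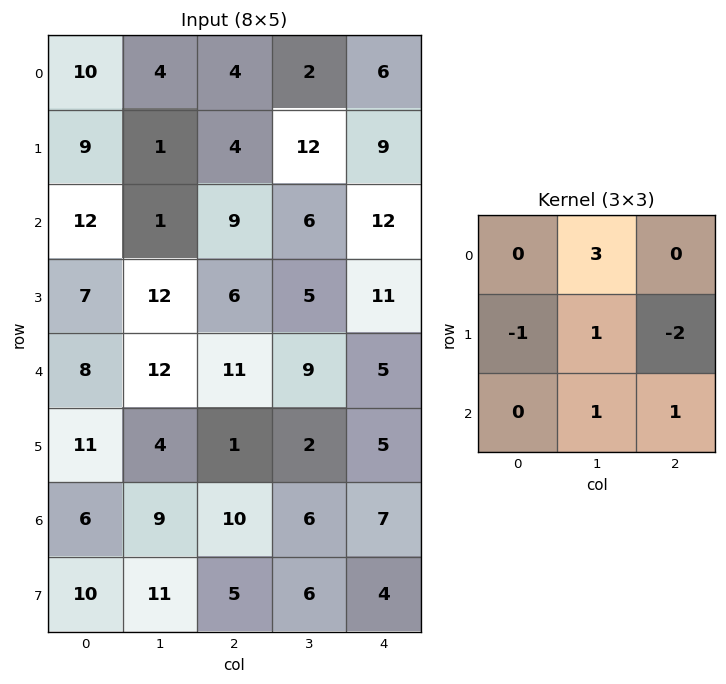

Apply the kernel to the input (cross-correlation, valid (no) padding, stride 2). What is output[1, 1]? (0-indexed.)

9

The receptive field on the input at this output position is [9 6 12 / 6 5 11 / 11 9 5]. Elementwise product with the kernel and sum: 6·3 + 6·-1 + 5·1 + 11·-2 + 9·1 + 5·1.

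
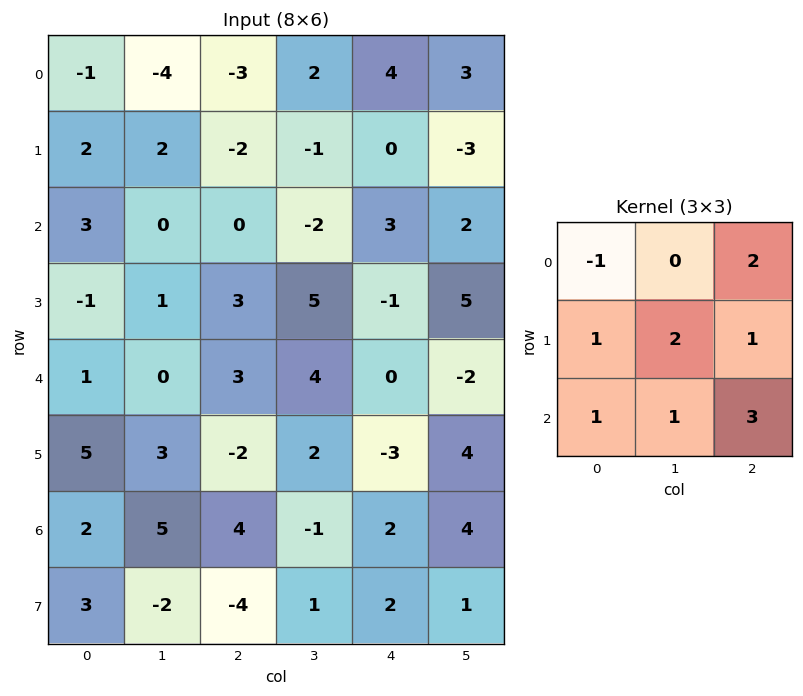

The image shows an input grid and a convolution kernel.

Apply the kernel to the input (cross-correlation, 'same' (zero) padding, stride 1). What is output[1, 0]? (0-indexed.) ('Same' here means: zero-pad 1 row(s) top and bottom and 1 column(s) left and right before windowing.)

1

The receptive field on the zero-padded input at this output position is [0 -1 -4 / 0 2 2 / 0 3 0]. Elementwise product with the kernel and sum: 0·-1 + -4·2 + 0·1 + 2·2 + 2·1 + 0·1 + 3·1 + 0·3.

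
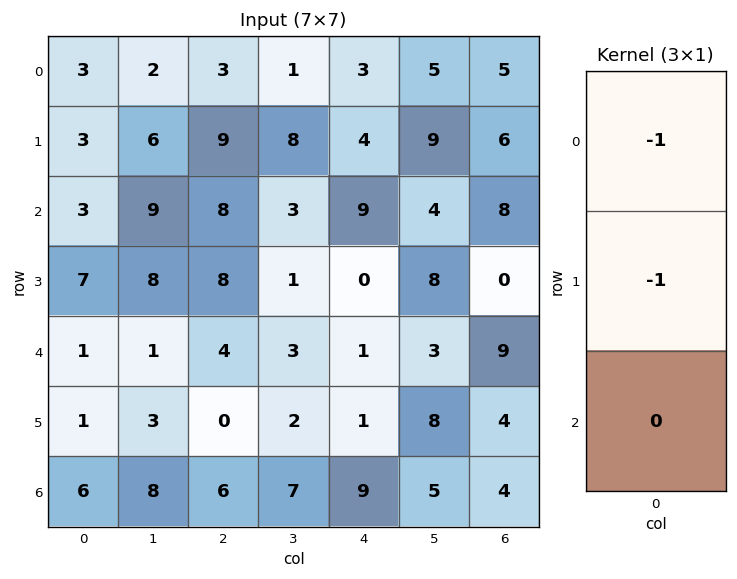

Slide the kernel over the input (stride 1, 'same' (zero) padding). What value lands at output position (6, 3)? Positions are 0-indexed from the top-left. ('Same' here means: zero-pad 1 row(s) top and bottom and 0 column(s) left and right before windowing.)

-9

The receptive field on the zero-padded input at this output position is [2 / 7 / 0]. Elementwise product with the kernel and sum: 2·-1 + 7·-1.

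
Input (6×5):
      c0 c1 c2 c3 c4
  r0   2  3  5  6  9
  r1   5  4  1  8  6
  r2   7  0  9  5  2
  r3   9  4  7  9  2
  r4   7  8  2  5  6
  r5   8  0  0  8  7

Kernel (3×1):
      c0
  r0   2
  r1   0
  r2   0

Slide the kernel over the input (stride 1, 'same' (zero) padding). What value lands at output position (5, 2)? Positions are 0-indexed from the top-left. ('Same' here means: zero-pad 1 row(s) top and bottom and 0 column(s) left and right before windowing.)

4

The receptive field on the zero-padded input at this output position is [2 / 0 / 0]. Elementwise product with the kernel and sum: 2·2.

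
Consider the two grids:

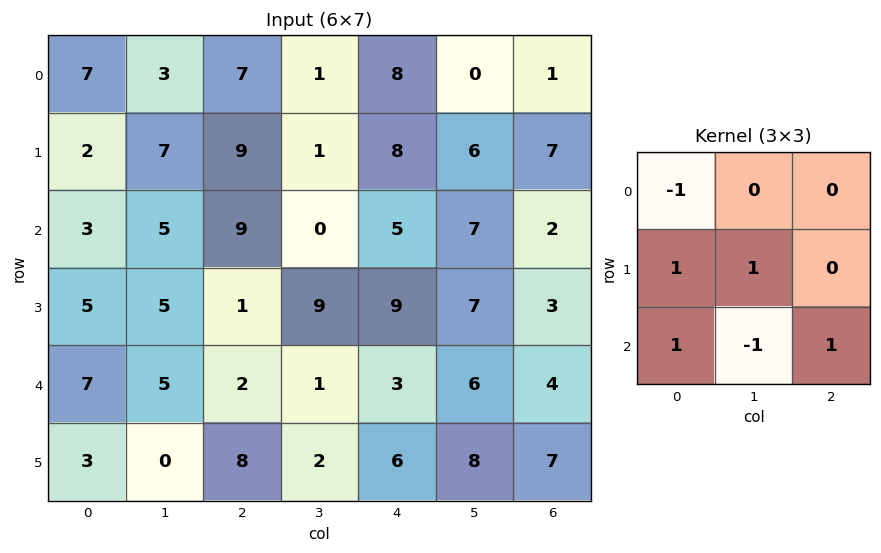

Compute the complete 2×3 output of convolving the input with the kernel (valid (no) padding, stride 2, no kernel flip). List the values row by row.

9 17 6
11 5 12

Output[0,0]: The receptive field on the input at this output position is [7 3 7 / 2 7 9 / 3 5 9]. Elementwise product with the kernel and sum: 7·-1 + 2·1 + 7·1 + 3·1 + 5·-1 + 9·1.
Output[0,1]: The receptive field on the input at this output position is [7 1 8 / 9 1 8 / 9 0 5]. Elementwise product with the kernel and sum: 7·-1 + 9·1 + 1·1 + 9·1 + 0·-1 + 5·1.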